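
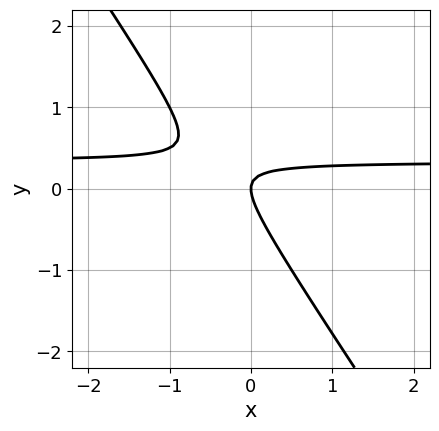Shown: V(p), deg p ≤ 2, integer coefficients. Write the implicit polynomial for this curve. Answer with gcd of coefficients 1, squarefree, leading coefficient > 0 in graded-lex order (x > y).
The degree is 2 — no degree-1 curve has this shape.
Against the integer gridlines: it meets the x-axis at x = 0 (among the integer gridlines); it meets the y-axis at y = 0 (among the integer gridlines).
Assembling these constraints gives the stated polynomial.

3*x*y + 2*y^2 - x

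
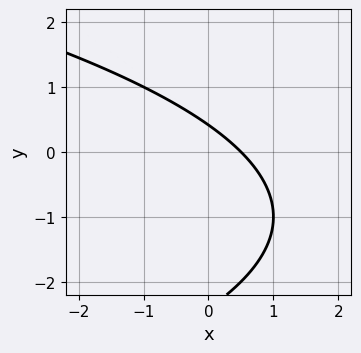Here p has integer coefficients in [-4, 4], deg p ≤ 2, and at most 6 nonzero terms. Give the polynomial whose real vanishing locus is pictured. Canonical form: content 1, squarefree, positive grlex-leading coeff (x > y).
y^2 + 2*x + 2*y - 1

1. Degree: no degree-1 curve has this shape, so deg p = 2.
2. The integer polynomial consistent with all of this is the stated p.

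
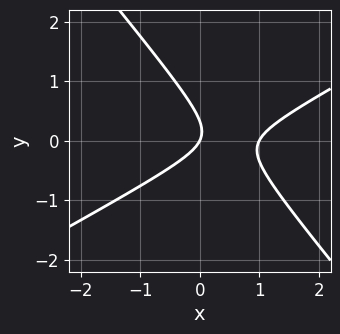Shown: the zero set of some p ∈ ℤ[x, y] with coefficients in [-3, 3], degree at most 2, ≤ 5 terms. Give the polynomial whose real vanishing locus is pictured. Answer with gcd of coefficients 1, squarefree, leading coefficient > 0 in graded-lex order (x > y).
2*x^2 - 2*x*y - 3*y^2 - 2*x + y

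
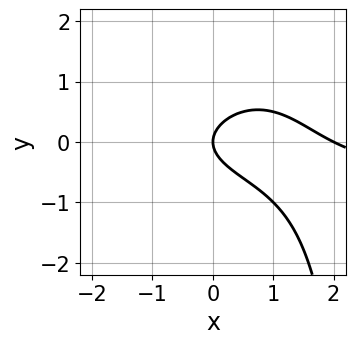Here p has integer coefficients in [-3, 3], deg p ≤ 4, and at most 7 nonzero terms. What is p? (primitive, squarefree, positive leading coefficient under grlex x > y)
(a) deg p = 3.
(b) From the visible intercepts: among the integer gridlines, it crosses the x-axis at x ∈ {0, 2}; it crosses the y-axis at the gridline y = 0.
(c) Matching integer coefficients to the picture gives p.

x^2*y - x*y^2 + x^2 + 3*y^2 - 2*x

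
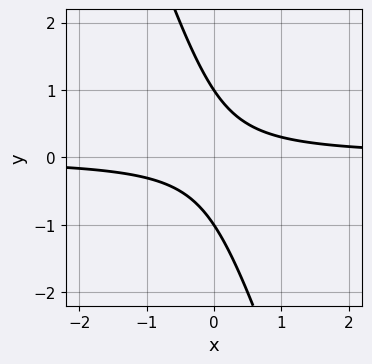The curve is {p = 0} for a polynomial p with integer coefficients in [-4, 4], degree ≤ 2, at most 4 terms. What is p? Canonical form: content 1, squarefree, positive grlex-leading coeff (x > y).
3*x*y + y^2 - 1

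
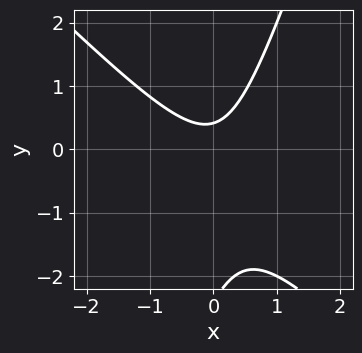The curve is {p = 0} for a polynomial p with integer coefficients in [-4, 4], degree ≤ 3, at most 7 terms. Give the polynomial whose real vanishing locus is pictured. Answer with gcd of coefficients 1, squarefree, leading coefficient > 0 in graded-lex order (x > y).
3*x^2 + 2*x*y - y^2 - 2*y + 1

(a) deg p = 2.
(b) Against the integer gridlines: the curve avoids every integer x-axis point in the box.
(c) Putting this together gives p.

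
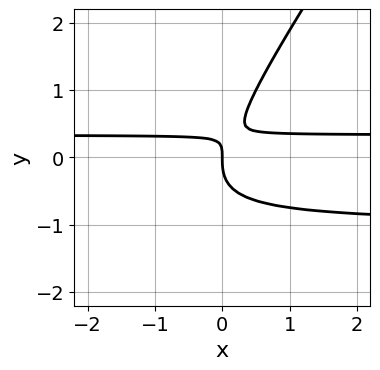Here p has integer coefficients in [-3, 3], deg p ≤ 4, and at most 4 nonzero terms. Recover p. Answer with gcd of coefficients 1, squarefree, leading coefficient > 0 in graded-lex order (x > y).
3*x*y^2 - 2*y^3 + 2*x*y - x

(a) deg p = 3.
(b) Reading off the gridlines: one x-axis crossing is at x = 0; one y-axis crossing is at y = 0.
(c) Solving for integer coefficients yields p as stated.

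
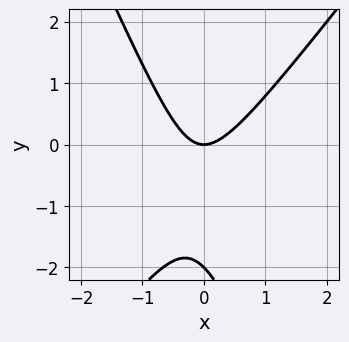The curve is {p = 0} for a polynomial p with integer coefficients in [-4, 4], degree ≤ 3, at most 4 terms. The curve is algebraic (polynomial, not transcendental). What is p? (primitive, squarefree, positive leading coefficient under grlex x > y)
3*x^2 - x*y - y^2 - 2*y

deg p = 2. No degree-1 curve has this shape.
Checking where it meets the axes: it crosses the x-axis at the gridline x = 0; the y-axis gridline crossings are at y ∈ {-2, 0}.
Putting this together gives p.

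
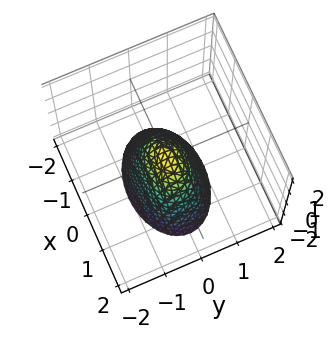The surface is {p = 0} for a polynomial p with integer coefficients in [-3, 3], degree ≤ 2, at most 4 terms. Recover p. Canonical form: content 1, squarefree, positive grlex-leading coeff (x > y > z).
x^2 + 2*y^2 + z

The degree is 2 — a single bowl opening along one axis; a quadric.
Symmetries: the x ↦ −x reflection is a symmetry, so x appears only in even powers; mirror symmetry y ↦ −y ⇒ only even powers of y.
Observable constraints: it meets the y-axis at y = 0 (among the integer gridlines); it meets the z-axis at z = 0 (among the integer gridlines); it crosses the x-axis at the gridline x = 0.
The integer polynomial consistent with all of this is the stated p.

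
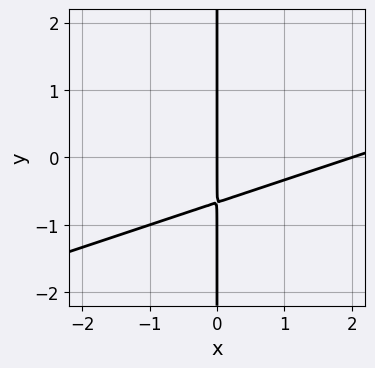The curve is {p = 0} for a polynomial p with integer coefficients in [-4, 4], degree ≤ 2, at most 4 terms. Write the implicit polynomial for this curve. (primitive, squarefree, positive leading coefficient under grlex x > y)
1. Degree: the shape is more complex than any degree-1 curve, so deg p = 2.
2. Observable constraints: the visible y-axis segment lies entirely on the curve; among the integer gridlines, it crosses the x-axis at x ∈ {0, 2}.
3. Assembling these constraints gives the stated polynomial.

x^2 - 3*x*y - 2*x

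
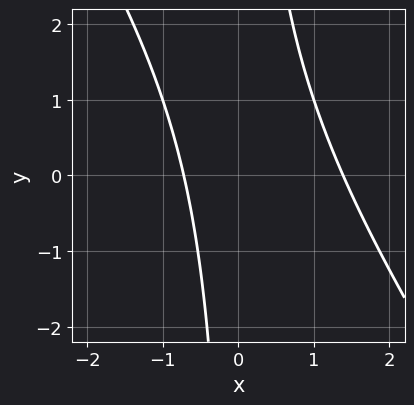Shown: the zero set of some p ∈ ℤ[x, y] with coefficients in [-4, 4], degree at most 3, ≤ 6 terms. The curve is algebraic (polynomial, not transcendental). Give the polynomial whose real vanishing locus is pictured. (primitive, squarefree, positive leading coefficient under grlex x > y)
(a) The degree is 2 — no degree-1 curve has this shape.
(b) Reading off the gridlines: no y-intercept at any integer in the box.
(c) Putting this together gives p.

3*x^2 + 2*x*y - 2*x - 3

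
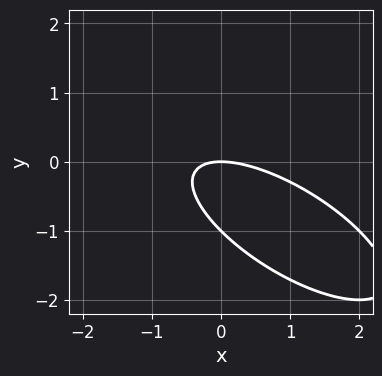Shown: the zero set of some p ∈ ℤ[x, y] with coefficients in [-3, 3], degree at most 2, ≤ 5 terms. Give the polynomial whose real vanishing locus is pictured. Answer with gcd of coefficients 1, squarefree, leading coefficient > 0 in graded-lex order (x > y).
x^2 + 2*x*y + 2*y^2 + 2*y

The degree is 2 — a generic line meets the curve in up to 2 points.
Checking where it meets the axes: it meets the x-axis at x = 0 (among the integer gridlines); among the integer gridlines, it crosses the y-axis at y ∈ {-1, 0}.
Assembling these constraints gives the stated polynomial.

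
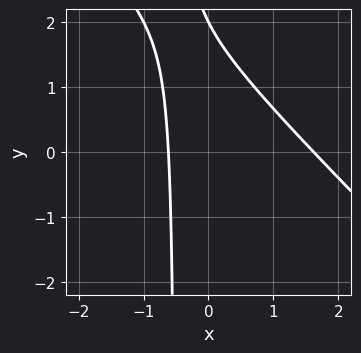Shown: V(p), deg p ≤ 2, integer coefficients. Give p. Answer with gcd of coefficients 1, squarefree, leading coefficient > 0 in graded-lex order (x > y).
(a) deg p = 2.
(b) Reading off the gridlines: it crosses the y-axis at the gridline y = 2.
(c) The integer polynomial consistent with all of this is the stated p.

2*x^2 + 2*x*y - 2*x + y - 2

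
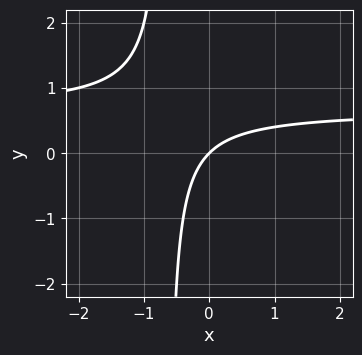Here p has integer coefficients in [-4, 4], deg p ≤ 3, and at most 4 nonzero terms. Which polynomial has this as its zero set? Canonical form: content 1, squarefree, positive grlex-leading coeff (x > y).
3*x*y - 2*x + 2*y

1. The degree is 2 — a generic line meets the curve in up to 2 points.
2. From the visible intercepts: it crosses the y-axis at the gridline y = 0; one x-axis crossing is at x = 0.
3. The integer polynomial consistent with all of this is the stated p.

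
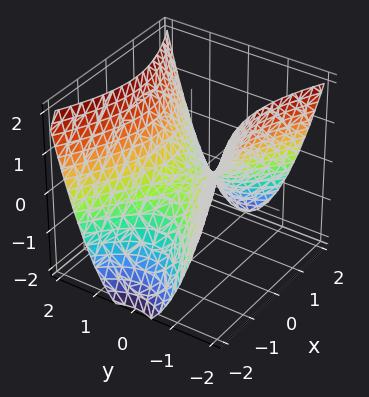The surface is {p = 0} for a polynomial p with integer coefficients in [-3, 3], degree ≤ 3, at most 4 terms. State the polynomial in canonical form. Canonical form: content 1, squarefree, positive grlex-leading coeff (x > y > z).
Degree: a hyperbolic paraboloid; a quadric, so deg p = 2.
Symmetries: the x ↦ −x reflection is a symmetry, so x appears only in even powers; mirror symmetry y ↦ −y ⇒ only even powers of y.
Observable constraints: it meets the x-axis at x = 0 (among the integer gridlines); it crosses the z-axis at the gridline z = 0; it crosses the y-axis at the gridline y = 0.
Together with the visible shape, these determine p as stated.

x^2 - 2*y^2 + 2*z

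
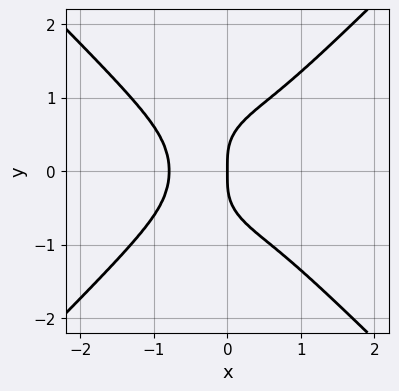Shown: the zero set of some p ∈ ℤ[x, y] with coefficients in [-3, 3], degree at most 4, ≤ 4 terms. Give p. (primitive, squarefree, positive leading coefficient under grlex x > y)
deg p = 4. The shape is more complex than any degree-3 curve.
Symmetries: it's symmetric under y → −y, forcing even powers of y.
Observable constraints: one x-axis crossing is at x = 0; one y-axis crossing is at y = 0.
Assembling these constraints gives the stated polynomial.

2*x^4 - 2*y^4 + 2*x*y^2 + x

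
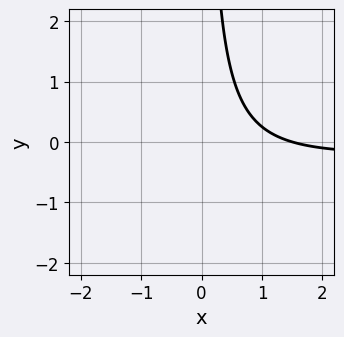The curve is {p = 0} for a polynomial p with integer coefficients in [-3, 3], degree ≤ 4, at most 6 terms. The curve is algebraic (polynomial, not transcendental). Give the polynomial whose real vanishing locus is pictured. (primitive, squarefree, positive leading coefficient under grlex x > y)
x^2*y + 3*x*y + 2*x - 3

(a) The degree is 3 — the shape is more complex than any degree-2 curve.
(b) Against the integer gridlines: it misses every integer gridline on the y-axis.
(c) Fitting integer coefficients to these (and the overall shape) gives p.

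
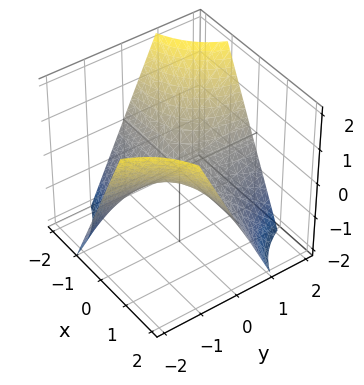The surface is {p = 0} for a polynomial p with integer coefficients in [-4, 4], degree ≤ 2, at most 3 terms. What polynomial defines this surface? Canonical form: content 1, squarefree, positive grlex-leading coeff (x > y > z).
x*y + z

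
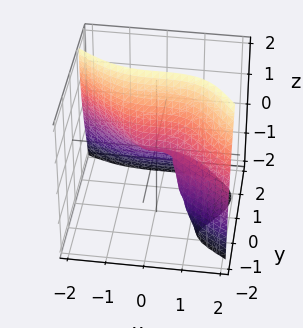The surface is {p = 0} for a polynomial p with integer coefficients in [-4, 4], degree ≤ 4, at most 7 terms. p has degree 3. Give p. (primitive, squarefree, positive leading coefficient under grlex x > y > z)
1. deg p = 3. A generic line meets the surface in up to 3 points.
2. Against the integer gridlines: one x-axis crossing is at x = 0; it meets the z-axis at z = 0 (among the integer gridlines).
3. Together with the visible shape, these determine p as stated.

x^3 + 3*y^3 + 3*y*z - z^2 + y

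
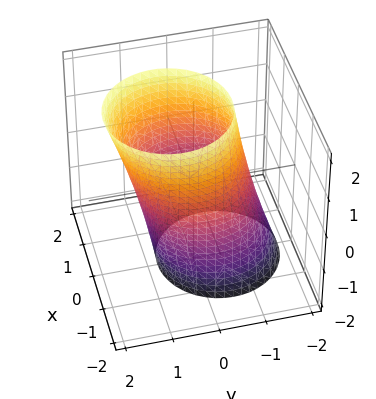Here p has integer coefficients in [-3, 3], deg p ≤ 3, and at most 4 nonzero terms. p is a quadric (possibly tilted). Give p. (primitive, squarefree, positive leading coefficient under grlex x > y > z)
2*x^2 + 2*y^2 - y*z - 3

The degree is 2 — a generic line meets the surface in up to 2 points.
Against the integer gridlines: the surface avoids every integer z-axis point in the box.
Fitting integer coefficients to these (and the overall shape) gives p.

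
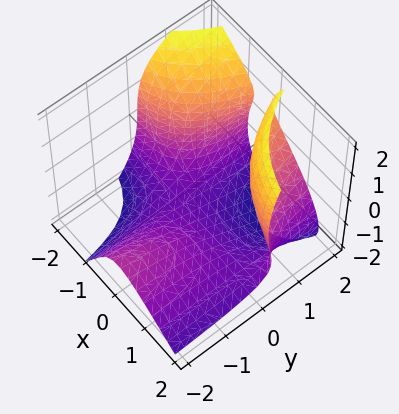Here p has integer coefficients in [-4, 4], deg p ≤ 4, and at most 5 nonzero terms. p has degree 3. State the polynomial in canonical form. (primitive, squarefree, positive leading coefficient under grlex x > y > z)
1. Degree: the shape is more complex than any degree-2 surface, so deg p = 3.
2. Against the integer gridlines: no y-intercept at any integer in the box; it misses every integer gridline on the x-axis.
3. Together with the visible shape, these determine p as stated.

3*x^2*y + 2*x*y*z - z^3 + 2*y*z - 3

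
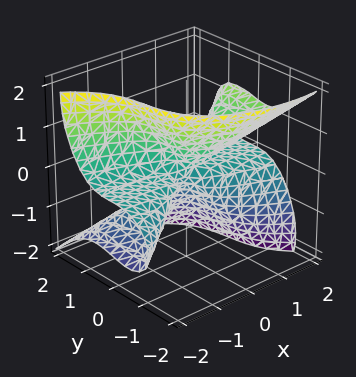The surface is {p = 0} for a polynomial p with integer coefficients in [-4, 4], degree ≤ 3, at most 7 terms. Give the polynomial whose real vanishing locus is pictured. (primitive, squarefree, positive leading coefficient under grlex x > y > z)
1. Degree: the shape is more complex than any degree-2 surface, so deg p = 3.
2. Checking where it meets the axes: the visible x-axis segment lies entirely on the surface; it meets the z-axis at z = 0 (among the integer gridlines); it meets the y-axis at y = 0 (among the integer gridlines).
3. Assembling these constraints gives the stated polynomial.

2*x^2*z + x*y*z - 2*x*z^2 - 3*y^3 - 2*z^3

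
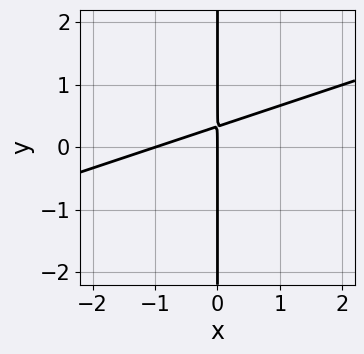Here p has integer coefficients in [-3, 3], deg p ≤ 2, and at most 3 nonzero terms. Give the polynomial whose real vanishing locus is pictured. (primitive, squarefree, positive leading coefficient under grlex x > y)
1. The degree is 2 — a generic line meets the curve in up to 2 points.
2. Checking where it meets the axes: the visible y-axis segment lies entirely on the curve; the x-axis gridline crossings are at x ∈ {-1, 0}.
3. Fitting integer coefficients to these (and the overall shape) gives p.

x^2 - 3*x*y + x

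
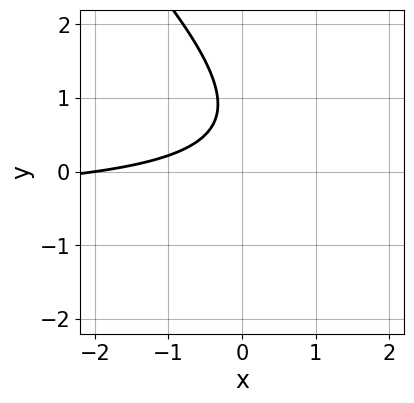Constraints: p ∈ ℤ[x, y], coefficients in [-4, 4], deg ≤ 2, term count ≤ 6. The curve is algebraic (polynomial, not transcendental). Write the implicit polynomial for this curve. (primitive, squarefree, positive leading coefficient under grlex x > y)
1. deg p = 2.
2. From the visible intercepts: one x-axis crossing is at x = -2; it misses every integer gridline on the y-axis.
3. Solving for integer coefficients yields p as stated.

2*x*y + 2*y^2 + x - 3*y + 2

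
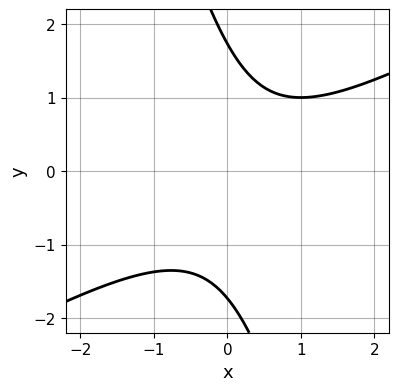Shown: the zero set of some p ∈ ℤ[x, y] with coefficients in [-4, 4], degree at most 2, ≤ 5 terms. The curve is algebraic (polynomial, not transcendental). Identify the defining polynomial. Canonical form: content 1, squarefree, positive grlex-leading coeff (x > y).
2*x^2 - 3*x*y - y^2 - x + 3

deg p = 2.
Checking where it meets the axes: the curve avoids every integer x-axis point in the box.
These observations pin down the coefficients.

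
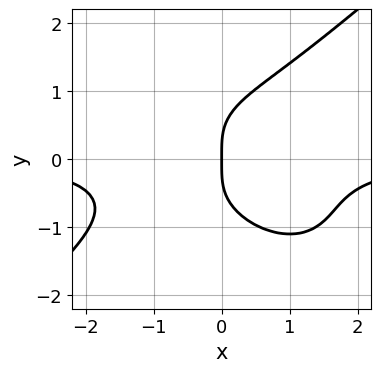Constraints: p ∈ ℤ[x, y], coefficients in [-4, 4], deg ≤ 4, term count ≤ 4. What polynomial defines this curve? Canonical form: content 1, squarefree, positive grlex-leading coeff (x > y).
(a) deg p = 4. No degree-3 curve has this shape.
(b) Against the integer gridlines: it meets the y-axis at y = 0 (among the integer gridlines); one x-axis crossing is at x = 0.
(c) The integer polynomial consistent with all of this is the stated p.

2*x^3*y - 3*y^4 + 3*x*y^2 + 3*x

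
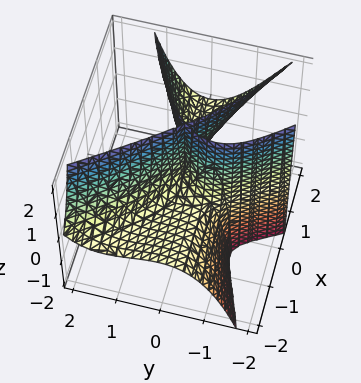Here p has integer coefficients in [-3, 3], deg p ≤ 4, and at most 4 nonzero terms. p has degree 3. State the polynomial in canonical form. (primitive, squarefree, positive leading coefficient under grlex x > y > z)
2*x^2*z - 3*x*y^2 - 2*y^3 - 3*y^2

1. The degree is 3 — the shape is more complex than any degree-2 surface.
2. Checking where it meets the axes: every point of the z-axis in the box is on the surface; every point of the x-axis in the box is on the surface.
3. These observations pin down the coefficients.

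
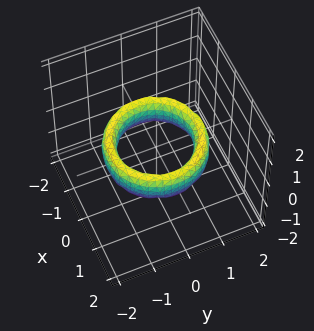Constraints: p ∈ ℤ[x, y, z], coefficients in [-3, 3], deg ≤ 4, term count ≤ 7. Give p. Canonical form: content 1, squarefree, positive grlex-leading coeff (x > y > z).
1. deg p = 4.
2. By symmetry, the z-axis is an axis of rotation, so x and y enter only as x² + y².
3. Reading off the gridlines: among the integer gridlines, it crosses the x-axis at x ∈ {-1, 1}; a circular section at z = 0 has radius exactly 1.
4. Putting this together gives p.

x^4 + 2*x^2*y^2 + y^4 - 3*x^2 - 3*y^2 + z^2 + 2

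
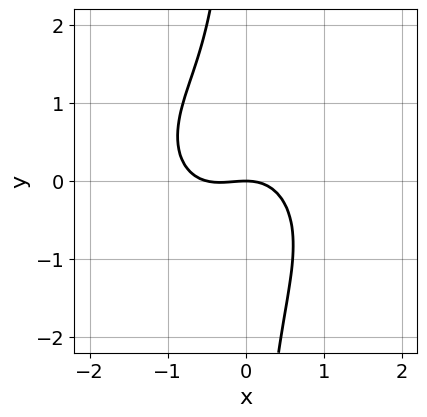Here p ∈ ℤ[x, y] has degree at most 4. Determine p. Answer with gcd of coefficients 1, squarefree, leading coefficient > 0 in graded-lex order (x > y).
(a) The degree is 3 — a generic line meets the curve in up to 3 points.
(b) Against the integer gridlines: one y-axis crossing is at y = 0; it crosses the x-axis at the gridline x = 0.
(c) Matching integer coefficients to the picture gives p.

2*x^3 + 2*x*y^2 + x^2 + 2*y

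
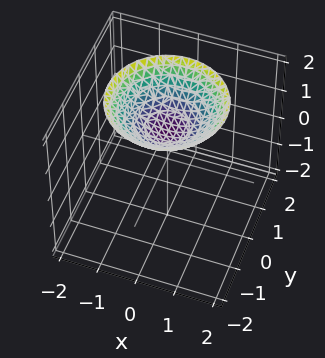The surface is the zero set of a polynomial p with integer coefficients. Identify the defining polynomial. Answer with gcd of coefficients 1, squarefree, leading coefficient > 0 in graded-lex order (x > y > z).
x^2 + y^2 - 2*z + 2

First, the degree is 2 — the shape is more complex than any degree-1 surface.
Then, symmetries: rotational symmetry about the z-axis ⇒ p depends on x, y only through x² + y².
Next, checking where it meets the axes: no x-intercept at any integer in the box; a circular section at z = 2 has radius between 1 and 2; the surface avoids every integer y-axis point in the box; one z-axis crossing is at z = 1.
Finally, solving for integer coefficients yields p as stated.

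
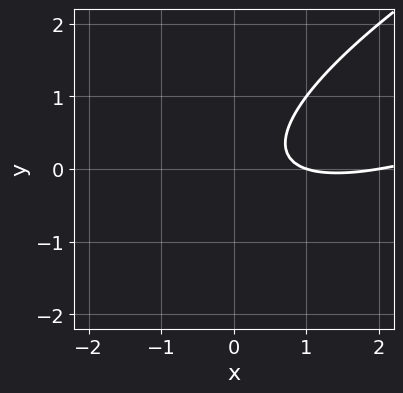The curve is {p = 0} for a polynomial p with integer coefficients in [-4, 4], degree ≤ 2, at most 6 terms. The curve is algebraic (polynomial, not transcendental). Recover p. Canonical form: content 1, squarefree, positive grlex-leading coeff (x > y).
x^2 - 3*x*y + 3*y^2 - 3*x + 2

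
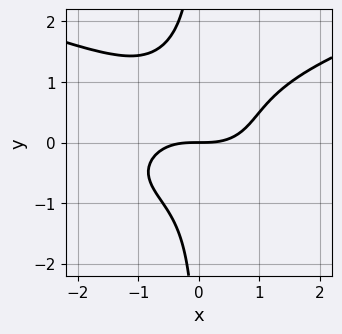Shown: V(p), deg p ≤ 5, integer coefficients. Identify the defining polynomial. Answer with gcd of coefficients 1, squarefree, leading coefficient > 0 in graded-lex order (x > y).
1. The degree is 4 — no degree-3 curve has this shape.
2. From the visible intercepts: it meets the y-axis at y = 0 (among the integer gridlines); it crosses the x-axis at the gridline x = 0.
3. Solving for integer coefficients yields p as stated.

2*x*y^3 - x^3 - x*y^2 + 2*y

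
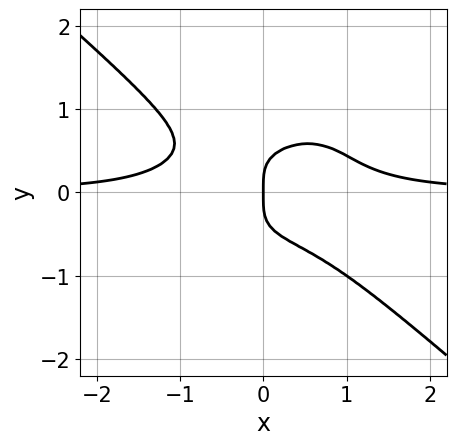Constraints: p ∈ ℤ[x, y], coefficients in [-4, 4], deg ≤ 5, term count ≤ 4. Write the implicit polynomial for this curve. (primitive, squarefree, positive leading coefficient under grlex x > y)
2*x^3*y + 3*y^4 - x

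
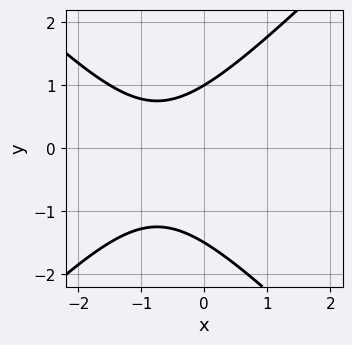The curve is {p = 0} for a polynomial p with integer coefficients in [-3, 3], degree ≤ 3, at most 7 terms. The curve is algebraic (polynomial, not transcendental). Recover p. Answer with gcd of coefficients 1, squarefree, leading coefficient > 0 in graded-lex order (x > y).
First, degree: the shape is more complex than any degree-1 curve, so deg p = 2.
Then, observable constraints: the curve avoids every integer x-axis point in the box; it crosses the y-axis at the gridline y = 1.
Finally, solving for integer coefficients yields p as stated.

2*x^2 - 2*y^2 + 3*x - y + 3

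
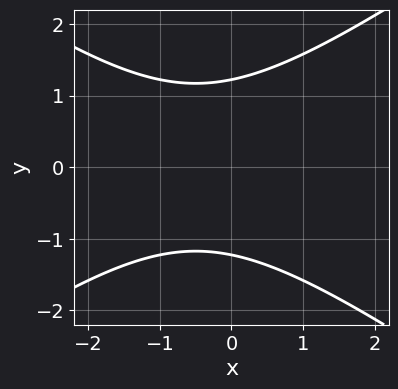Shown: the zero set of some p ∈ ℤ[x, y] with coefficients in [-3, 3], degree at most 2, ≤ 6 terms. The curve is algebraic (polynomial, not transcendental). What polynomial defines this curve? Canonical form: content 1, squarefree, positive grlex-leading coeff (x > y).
1. The degree is 2 — the shape is more complex than any degree-1 curve.
2. Symmetries: mirror symmetry y ↦ −y ⇒ only even powers of y.
3. Reading off the gridlines: the curve avoids every integer x-axis point in the box.
4. Together with the visible shape, these determine p as stated.

x^2 - 2*y^2 + x + 3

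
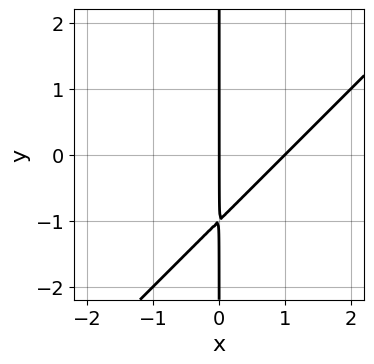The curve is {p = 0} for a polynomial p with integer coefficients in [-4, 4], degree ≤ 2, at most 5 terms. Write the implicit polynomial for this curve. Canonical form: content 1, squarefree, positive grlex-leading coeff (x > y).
x^2 - x*y - x

1. Degree: a generic line meets the curve in up to 2 points, so deg p = 2.
2. Observable constraints: the visible y-axis segment lies entirely on the curve; among the integer gridlines, it crosses the x-axis at x ∈ {0, 1}.
3. Solving for integer coefficients yields p as stated.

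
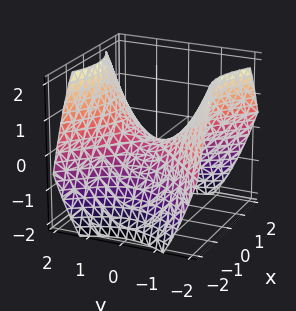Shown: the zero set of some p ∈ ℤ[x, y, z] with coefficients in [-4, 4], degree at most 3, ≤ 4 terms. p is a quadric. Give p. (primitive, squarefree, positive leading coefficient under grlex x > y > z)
2*x^2 - 2*y^2 + 3*z

1. deg p = 2. A hyperbolic paraboloid; a quadric.
2. Symmetries: it's symmetric under y → −y, forcing even powers of y; mirror symmetry x ↦ −x ⇒ only even powers of x.
3. Reading off the gridlines: one y-axis crossing is at y = 0; it crosses the x-axis at the gridline x = 0; it crosses the z-axis at the gridline z = 0.
4. Together with the visible shape, these determine p as stated.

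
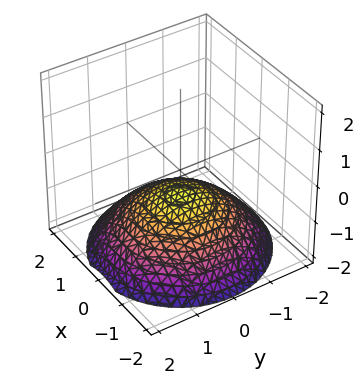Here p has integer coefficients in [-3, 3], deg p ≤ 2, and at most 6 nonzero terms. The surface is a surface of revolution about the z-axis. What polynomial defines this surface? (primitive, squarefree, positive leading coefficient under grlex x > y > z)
The degree is 2 — a generic line meets the surface in up to 2 points.
Symmetries: rotational symmetry about the z-axis ⇒ p depends on x, y only through x² + y².
From the visible intercepts: a circular section at z = -1 has radius exactly 1; it misses every integer gridline on the y-axis.
These observations pin down the coefficients.

x^2 + y^2 + 3*z + 2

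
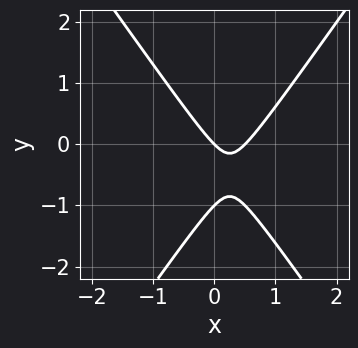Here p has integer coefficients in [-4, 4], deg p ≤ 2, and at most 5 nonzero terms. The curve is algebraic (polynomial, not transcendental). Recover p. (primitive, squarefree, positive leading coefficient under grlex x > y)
2*x^2 - y^2 - x - y

The degree is 2 — no degree-1 curve has this shape.
Reading off the gridlines: the y-axis gridline crossings are at y ∈ {-1, 0}; it crosses the x-axis at the gridline x = 0.
Together with the visible shape, these determine p as stated.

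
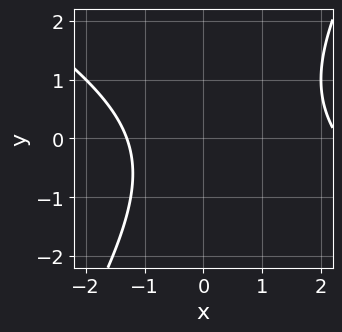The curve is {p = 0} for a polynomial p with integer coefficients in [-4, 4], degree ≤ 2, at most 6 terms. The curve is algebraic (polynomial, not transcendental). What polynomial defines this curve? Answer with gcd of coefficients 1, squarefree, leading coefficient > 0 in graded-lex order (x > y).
x^2 + x*y - y^2 - x - 3

(a) Degree: no degree-1 curve has this shape, so deg p = 2.
(b) Observable constraints: the curve avoids every integer y-axis point in the box.
(c) Putting this together gives p.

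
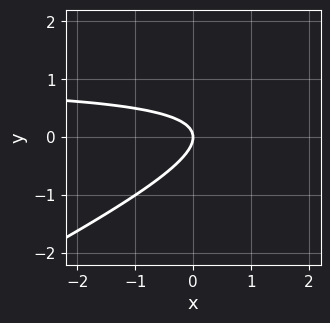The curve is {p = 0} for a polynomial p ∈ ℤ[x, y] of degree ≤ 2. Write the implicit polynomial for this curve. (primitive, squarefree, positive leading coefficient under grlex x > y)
deg p = 2. No degree-1 curve has this shape.
Checking where it meets the axes: it crosses the x-axis at the gridline x = 0; it meets the y-axis at y = 0 (among the integer gridlines).
Together with the visible shape, these determine p as stated.

x*y - 2*y^2 - x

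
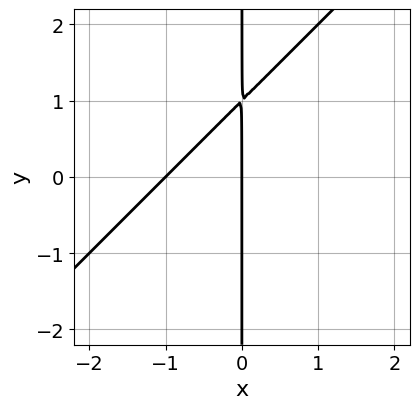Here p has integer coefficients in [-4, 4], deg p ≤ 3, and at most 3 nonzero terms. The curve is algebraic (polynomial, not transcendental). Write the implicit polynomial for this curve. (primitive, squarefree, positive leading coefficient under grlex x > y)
x^2 - x*y + x

1. Degree: no degree-1 curve has this shape, so deg p = 2.
2. Against the integer gridlines: the visible y-axis segment lies entirely on the curve; the x-axis gridline crossings are at x ∈ {-1, 0}.
3. Matching integer coefficients to the picture gives p.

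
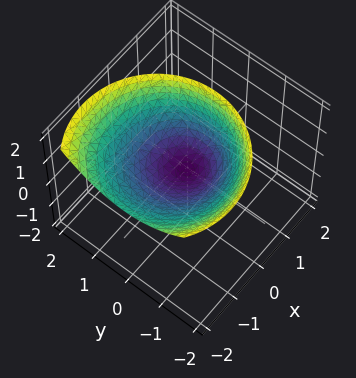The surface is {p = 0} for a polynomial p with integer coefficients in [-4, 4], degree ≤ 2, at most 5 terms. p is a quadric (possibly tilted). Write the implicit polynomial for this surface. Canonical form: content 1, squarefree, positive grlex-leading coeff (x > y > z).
2*x^2 + 2*x*z + 2*y^2 - 3*z

(a) Degree: no degree-1 surface has this shape, so deg p = 2.
(b) From the visible intercepts: it crosses the x-axis at the gridline x = 0; it meets the z-axis at z = 0 (among the integer gridlines); it meets the y-axis at y = 0 (among the integer gridlines).
(c) The integer polynomial consistent with all of this is the stated p.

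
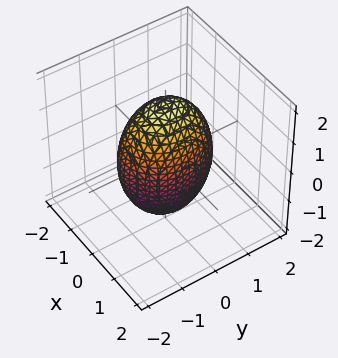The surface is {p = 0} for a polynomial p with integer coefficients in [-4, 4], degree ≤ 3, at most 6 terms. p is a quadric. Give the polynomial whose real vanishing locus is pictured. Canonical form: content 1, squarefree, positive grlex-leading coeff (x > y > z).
3*x^2 + 2*y^2 + z^2 - 3

(a) The degree is 2 — bounded and convex; a quadric.
(b) Symmetries: the y ↦ −y reflection is a symmetry, so y appears only in even powers; the x ↦ −x reflection is a symmetry, so x appears only in even powers; the z ↦ −z reflection is a symmetry, so z appears only in even powers.
(c) Against the integer gridlines: the x-axis gridline crossings are at x ∈ {-1, 1}.
(d) The integer polynomial consistent with all of this is the stated p.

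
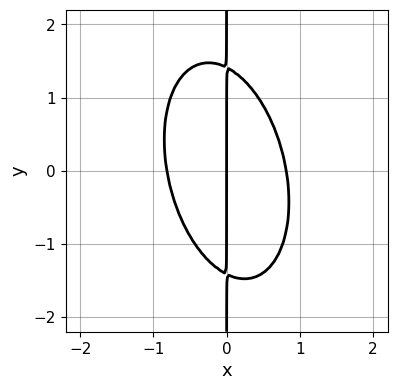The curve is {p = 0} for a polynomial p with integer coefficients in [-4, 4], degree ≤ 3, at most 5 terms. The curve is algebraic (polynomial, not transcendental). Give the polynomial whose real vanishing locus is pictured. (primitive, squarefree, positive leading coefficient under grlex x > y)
3*x^3 + x^2*y + x*y^2 - 2*x

(a) deg p = 3. The shape is more complex than any degree-2 curve.
(b) Against the integer gridlines: the visible y-axis segment lies entirely on the curve; one x-axis crossing is at x = 0.
(c) Together with the visible shape, these determine p as stated.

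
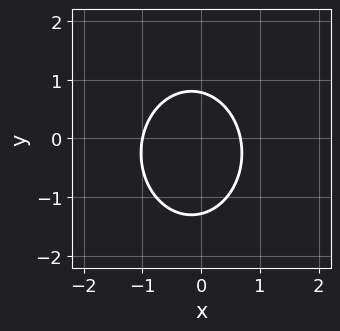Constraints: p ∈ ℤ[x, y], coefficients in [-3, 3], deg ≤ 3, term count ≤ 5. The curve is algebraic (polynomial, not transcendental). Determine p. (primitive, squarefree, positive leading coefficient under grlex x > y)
3*x^2 + 2*y^2 + x + y - 2

1. Degree: the shape is more complex than any degree-1 curve, so deg p = 2.
2. From the axis intercepts and sections: it crosses the x-axis at the gridline x = -1.
3. The integer polynomial consistent with all of this is the stated p.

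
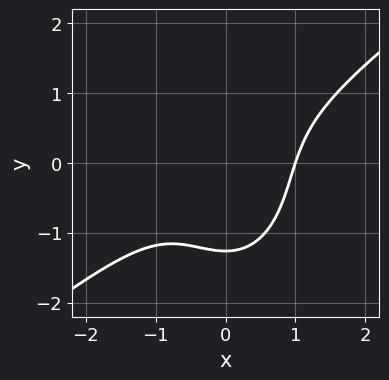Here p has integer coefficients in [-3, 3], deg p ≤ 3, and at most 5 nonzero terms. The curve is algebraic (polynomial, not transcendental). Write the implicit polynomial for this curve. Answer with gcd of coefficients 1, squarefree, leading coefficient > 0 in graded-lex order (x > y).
1. Degree: the shape is more complex than any degree-2 curve, so deg p = 3.
2. Against the integer gridlines: one x-axis crossing is at x = 1.
3. Fitting integer coefficients to these (and the overall shape) gives p.

2*x^3 - 2*x^2*y - y^3 - 2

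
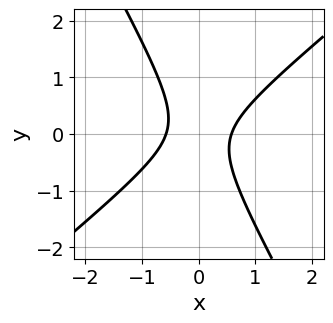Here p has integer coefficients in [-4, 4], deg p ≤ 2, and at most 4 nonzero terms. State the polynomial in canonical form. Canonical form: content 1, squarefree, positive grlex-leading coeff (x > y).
3*x^2 - 2*x*y - 2*y^2 - 1

(a) The degree is 2 — the shape is more complex than any degree-1 curve.
(b) Reading off the gridlines: the curve avoids every integer y-axis point in the box.
(c) These observations pin down the coefficients.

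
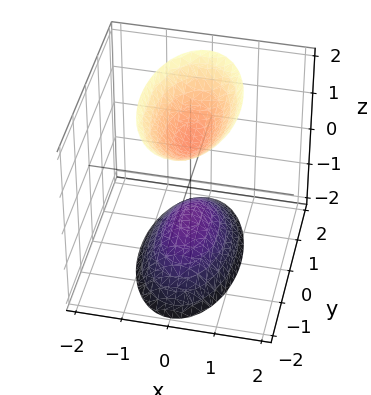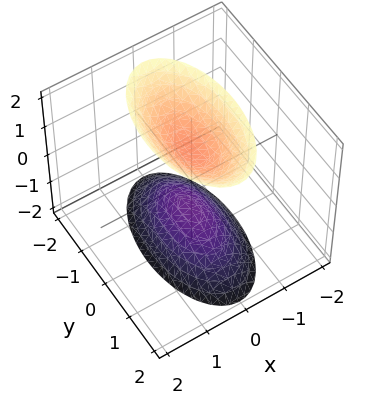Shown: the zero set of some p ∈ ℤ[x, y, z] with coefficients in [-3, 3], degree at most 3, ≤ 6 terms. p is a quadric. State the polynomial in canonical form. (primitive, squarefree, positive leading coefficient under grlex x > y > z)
3*x^2 + y^2 - z^2 + 1

1. I count 2 distinct pieces.
2. Degree: two separate bowl-shaped sheets opening away from each other; a quadric, so deg p = 2.
3. Symmetries: it's symmetric under x → −x, forcing even powers of x; the z ↦ −z reflection is a symmetry, so z appears only in even powers; mirror symmetry y ↦ −y ⇒ only even powers of y.
4. Against the integer gridlines: no y-intercept at any integer in the box; it misses every integer gridline on the x-axis; the z-axis gridline crossings are at z ∈ {-1, 1}.
5. Together with the visible shape, these determine p as stated.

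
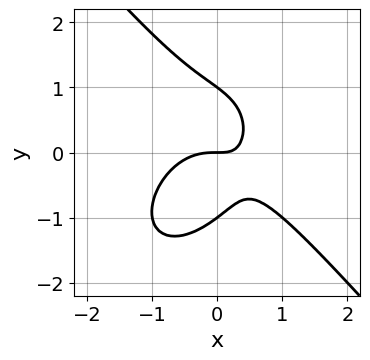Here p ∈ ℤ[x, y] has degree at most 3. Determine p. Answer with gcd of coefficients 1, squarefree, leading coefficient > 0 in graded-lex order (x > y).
3*x^3 + 2*y^3 + 3*x*y - 2*y

The degree is 3 — no degree-2 curve has this shape.
Observable constraints: among the integer gridlines, it crosses the y-axis at y ∈ {-1, 0, 1}; it crosses the x-axis at the gridline x = 0.
Matching integer coefficients to the picture gives p.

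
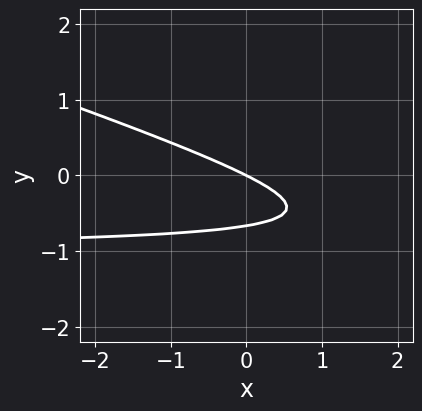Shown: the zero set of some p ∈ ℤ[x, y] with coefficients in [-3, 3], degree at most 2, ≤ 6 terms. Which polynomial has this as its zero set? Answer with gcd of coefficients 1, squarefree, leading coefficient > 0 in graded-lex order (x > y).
x*y + 3*y^2 + x + 2*y

Degree: no degree-1 curve has this shape, so deg p = 2.
Observable constraints: one y-axis crossing is at y = 0; it crosses the x-axis at the gridline x = 0.
These observations pin down the coefficients.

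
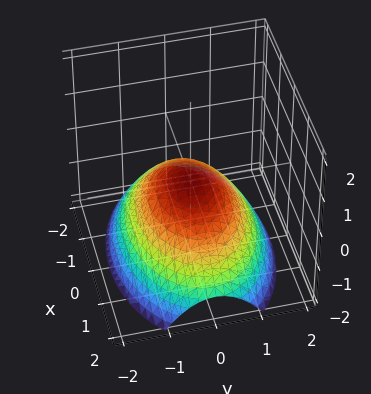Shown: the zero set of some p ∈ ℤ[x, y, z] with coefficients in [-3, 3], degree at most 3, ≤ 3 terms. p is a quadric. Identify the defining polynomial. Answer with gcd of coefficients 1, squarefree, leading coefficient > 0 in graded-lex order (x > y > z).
x^2 + 2*y^2 + 3*z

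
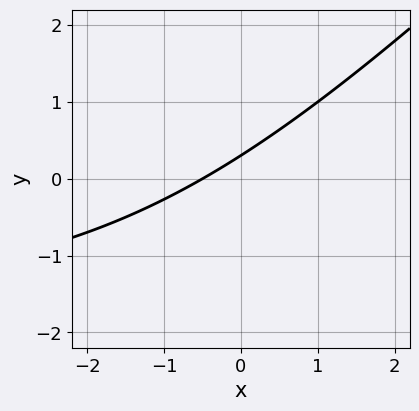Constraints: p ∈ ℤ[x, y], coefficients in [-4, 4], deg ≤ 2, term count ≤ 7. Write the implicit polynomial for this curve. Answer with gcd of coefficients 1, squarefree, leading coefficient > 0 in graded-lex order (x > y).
(a) Degree: no degree-1 curve has this shape, so deg p = 2.
(b) The integer polynomial consistent with all of this is the stated p.

x*y - y^2 + 2*x - 3*y + 1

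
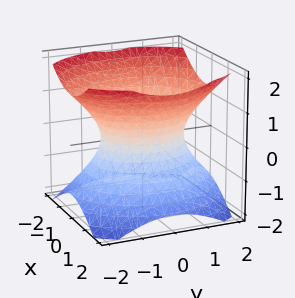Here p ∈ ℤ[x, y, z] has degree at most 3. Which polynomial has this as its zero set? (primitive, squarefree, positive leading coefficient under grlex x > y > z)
First, deg p = 2. One connected sheet with a waist; a quadric.
Next, symmetries: it's symmetric under x → −x, forcing even powers of x; mirror symmetry y ↦ −y ⇒ only even powers of y; the z ↦ −z reflection is a symmetry, so z appears only in even powers.
Then, observable constraints: among the integer gridlines, it crosses the x-axis at x ∈ {-1, 1}; it misses every integer gridline on the z-axis.
Finally, together with the visible shape, these determine p as stated.

3*x^2 + 2*y^2 - 3*z^2 - 3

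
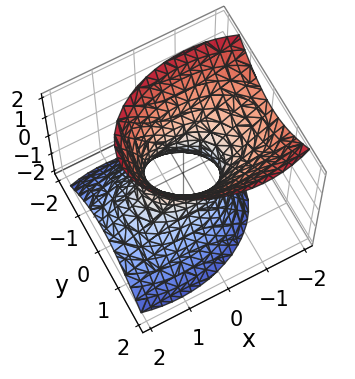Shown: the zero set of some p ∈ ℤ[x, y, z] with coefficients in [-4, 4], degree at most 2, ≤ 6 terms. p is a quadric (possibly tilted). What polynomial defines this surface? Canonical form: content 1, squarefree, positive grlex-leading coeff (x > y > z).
x^2 + x*z + 2*y^2 - z^2 - 1

First, degree: no degree-1 surface has this shape, so deg p = 2.
Next, observable constraints: no z-intercept at any integer in the box; among the integer gridlines, it crosses the x-axis at x ∈ {-1, 1}.
Finally, these observations pin down the coefficients.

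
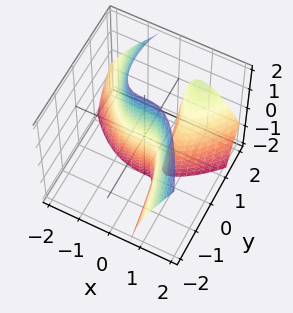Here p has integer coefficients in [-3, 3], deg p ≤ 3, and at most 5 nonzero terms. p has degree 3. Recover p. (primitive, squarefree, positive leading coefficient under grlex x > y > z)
First, there are 2 components. Treating them together as one polynomial.
Next, degree: the shape is more complex than any degree-2 surface, so deg p = 3.
Then, from the visible intercepts: it crosses the x-axis at the gridline x = 0; the visible z-axis segment lies entirely on the surface; it crosses the y-axis at the gridline y = 0.
Finally, fitting integer coefficients to these (and the overall shape) gives p.

2*x^3 + 2*x*y*z - 3*x*y - y^2 + 3*y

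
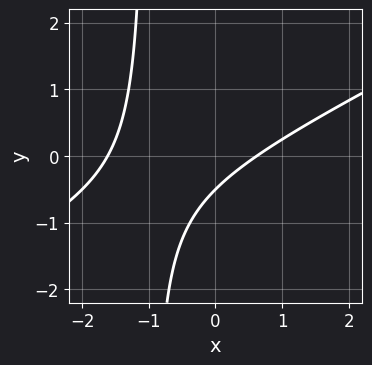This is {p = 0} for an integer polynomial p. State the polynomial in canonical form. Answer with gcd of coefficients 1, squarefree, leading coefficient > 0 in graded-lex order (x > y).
1. The degree is 2 — no degree-1 curve has this shape.
2. Putting this together gives p.

x^2 - 2*x*y + x - 2*y - 1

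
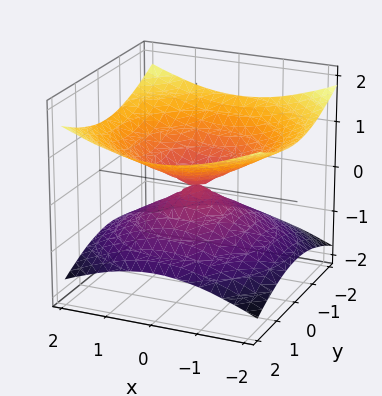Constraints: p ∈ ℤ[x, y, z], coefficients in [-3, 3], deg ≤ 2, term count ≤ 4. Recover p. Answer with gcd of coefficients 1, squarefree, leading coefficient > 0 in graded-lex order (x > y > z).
x^2 + y^2 - 3*z^2

deg p = 2. A double cone through the origin; a quadric.
Symmetries: mirror symmetry z ↦ −z ⇒ only even powers of z; the surface is invariant under rotation about z: p = q(x² + y², z).
Observable constraints: it meets the y-axis at y = 0 (among the integer gridlines); a circular section at z = -1 has radius between 1 and 2.
Assembling these constraints gives the stated polynomial.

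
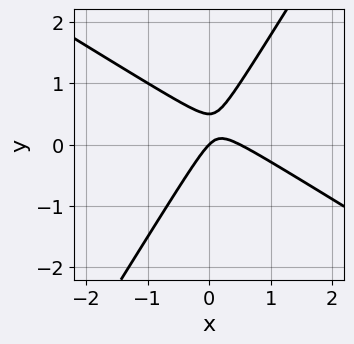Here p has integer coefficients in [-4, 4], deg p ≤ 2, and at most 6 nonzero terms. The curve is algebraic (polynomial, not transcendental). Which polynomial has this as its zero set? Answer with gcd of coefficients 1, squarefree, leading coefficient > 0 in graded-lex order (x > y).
2*x^2 + 2*x*y - 2*y^2 - x + y

1. Degree: the shape is more complex than any degree-1 curve, so deg p = 2.
2. From the axis intercepts and sections: one x-axis crossing is at x = 0; it meets the y-axis at y = 0 (among the integer gridlines).
3. These observations pin down the coefficients.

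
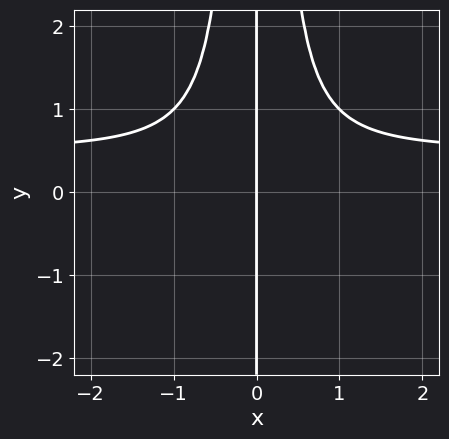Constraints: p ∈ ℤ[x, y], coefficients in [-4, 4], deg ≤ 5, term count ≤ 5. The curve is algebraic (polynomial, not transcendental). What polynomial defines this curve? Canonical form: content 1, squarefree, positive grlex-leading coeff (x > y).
2*x^3*y - x^3 - x

1. Degree: the shape is more complex than any degree-3 curve, so deg p = 4.
2. Checking where it meets the axes: one x-axis crossing is at x = 0; every point of the y-axis in the box is on the curve.
3. Solving for integer coefficients yields p as stated.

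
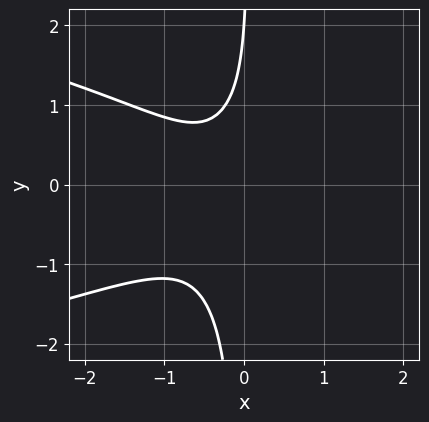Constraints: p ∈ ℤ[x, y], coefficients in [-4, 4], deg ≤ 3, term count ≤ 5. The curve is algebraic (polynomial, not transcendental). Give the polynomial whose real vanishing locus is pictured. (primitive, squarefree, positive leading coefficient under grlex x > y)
3*x*y^2 + 3*x^2 + 2*x - y + 2

1. The degree is 3 — a generic line meets the curve in up to 3 points.
2. Reading off the gridlines: it misses every integer gridline on the x-axis; it meets the y-axis at y = 2 (among the integer gridlines).
3. These observations pin down the coefficients.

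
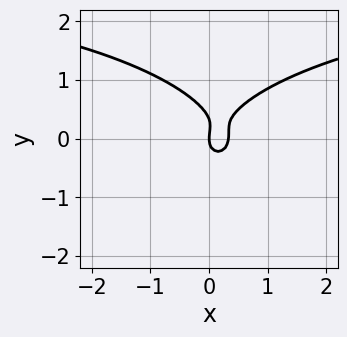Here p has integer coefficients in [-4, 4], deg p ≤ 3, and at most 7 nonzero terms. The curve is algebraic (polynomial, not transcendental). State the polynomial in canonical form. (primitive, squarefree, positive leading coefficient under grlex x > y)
(a) Degree: no degree-2 curve has this shape, so deg p = 3.
(b) From the visible intercepts: one x-axis crossing is at x = 0; it crosses the y-axis at the gridline y = 0.
(c) Assembling these constraints gives the stated polynomial.

x^2*y + 3*y^3 - 3*x^2 - y^2 + x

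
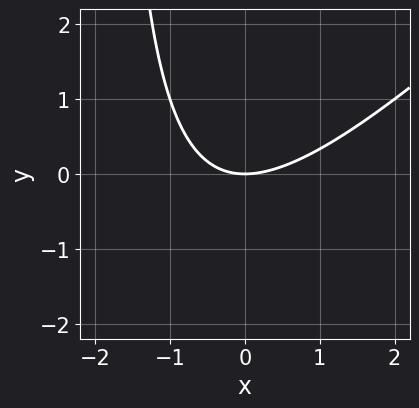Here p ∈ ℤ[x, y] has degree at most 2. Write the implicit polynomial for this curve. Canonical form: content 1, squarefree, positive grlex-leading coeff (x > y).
x^2 - x*y - 2*y

(a) The degree is 2 — the shape is more complex than any degree-1 curve.
(b) Observable constraints: one y-axis crossing is at y = 0; one x-axis crossing is at x = 0.
(c) Putting this together gives p.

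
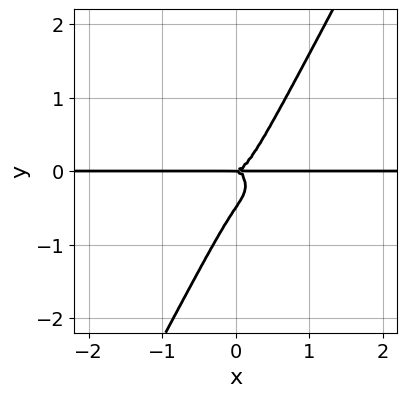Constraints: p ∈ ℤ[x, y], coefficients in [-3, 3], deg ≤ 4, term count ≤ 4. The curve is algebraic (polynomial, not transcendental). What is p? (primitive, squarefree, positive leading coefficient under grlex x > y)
First, the degree is 4 — a generic line meets the curve in up to 4 points.
Next, against the integer gridlines: it meets the y-axis at y = 0 (among the integer gridlines); every point of the x-axis in the box is on the curve.
Finally, solving for integer coefficients yields p as stated.

3*x^3*y + 3*x*y^3 - 2*y^4 - y^3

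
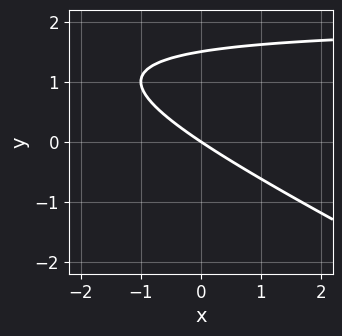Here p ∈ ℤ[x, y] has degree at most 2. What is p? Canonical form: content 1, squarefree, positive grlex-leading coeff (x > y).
deg p = 2. The shape is more complex than any degree-1 curve.
Observable constraints: it meets the y-axis at y = 0 (among the integer gridlines); it crosses the x-axis at the gridline x = 0.
Fitting integer coefficients to these (and the overall shape) gives p.

x*y + 2*y^2 - 2*x - 3*y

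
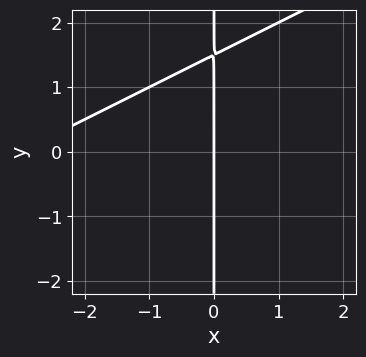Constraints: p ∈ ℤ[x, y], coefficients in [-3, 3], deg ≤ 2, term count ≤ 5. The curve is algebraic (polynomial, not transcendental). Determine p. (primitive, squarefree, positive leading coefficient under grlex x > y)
x^2 - 2*x*y + 3*x

1. deg p = 2.
2. Against the integer gridlines: the visible y-axis segment lies entirely on the curve; it meets the x-axis at x = 0 (among the integer gridlines).
3. Fitting integer coefficients to these (and the overall shape) gives p.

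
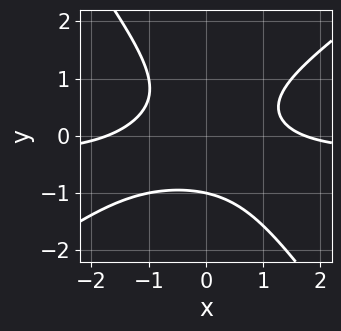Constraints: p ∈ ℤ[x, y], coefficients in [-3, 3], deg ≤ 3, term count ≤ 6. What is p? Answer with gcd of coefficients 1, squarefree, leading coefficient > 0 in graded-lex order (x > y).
3*x^2*y - 2*x*y^2 - 3*y^3 + x^2 - 3

(a) Degree: a generic line meets the curve in up to 3 points, so deg p = 3.
(b) Checking where it meets the axes: it meets the y-axis at y = -1 (among the integer gridlines).
(c) Putting this together gives p.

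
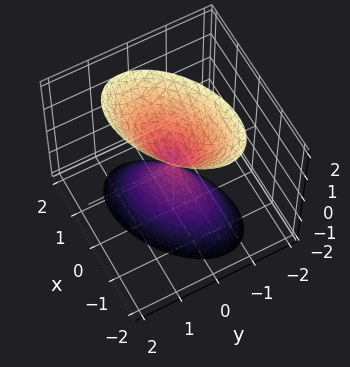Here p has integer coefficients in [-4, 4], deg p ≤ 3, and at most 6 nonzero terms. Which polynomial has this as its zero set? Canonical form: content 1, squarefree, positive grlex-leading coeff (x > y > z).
2*x^2 - 2*x*y + 3*y^2 - z^2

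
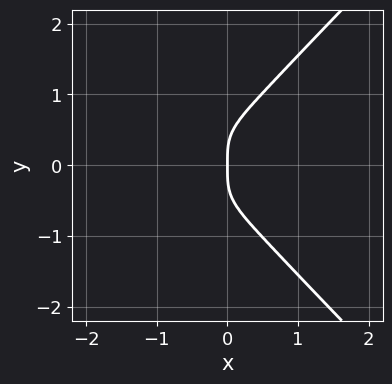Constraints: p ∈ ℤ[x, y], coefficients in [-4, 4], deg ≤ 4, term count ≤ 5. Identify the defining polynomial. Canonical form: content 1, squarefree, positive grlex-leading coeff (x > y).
2*x^2*y^2 - 2*y^4 + x^3 + 2*x*y^2 + x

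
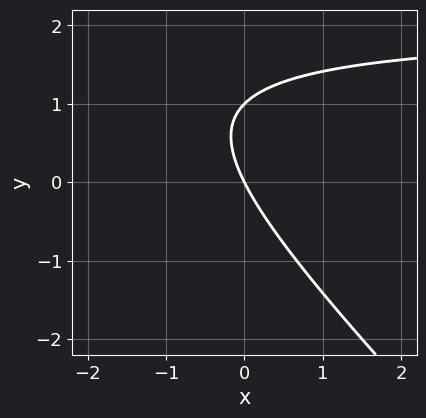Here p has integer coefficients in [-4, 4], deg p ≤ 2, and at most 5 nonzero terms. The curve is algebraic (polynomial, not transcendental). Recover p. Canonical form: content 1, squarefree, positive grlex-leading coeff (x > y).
deg p = 2.
Checking where it meets the axes: among the integer gridlines, it crosses the y-axis at y ∈ {0, 1}; one x-axis crossing is at x = 0.
The integer polynomial consistent with all of this is the stated p.

x*y + y^2 - 2*x - y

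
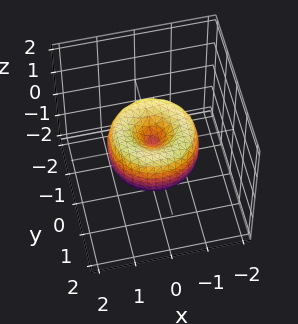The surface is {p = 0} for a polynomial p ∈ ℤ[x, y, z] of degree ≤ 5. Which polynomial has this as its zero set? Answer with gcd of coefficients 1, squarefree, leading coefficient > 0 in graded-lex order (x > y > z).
2*x^4 + 4*x^2*y^2 + 2*y^4 - 3*x^2 - 3*y^2 + 2*z^2

1. The degree is 4 — the shape is more complex than any degree-3 surface.
2. Symmetries: rotational symmetry about the z-axis ⇒ p depends on x, y only through x² + y².
3. Reading off the gridlines: a circular section at z = 0 has radius between 1 and 2; it meets the z-axis at z = 0 (among the integer gridlines); it crosses the y-axis at the gridline y = 0; it meets the x-axis at x = 0 (among the integer gridlines).
4. Solving for integer coefficients yields p as stated.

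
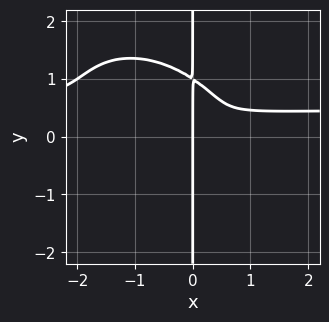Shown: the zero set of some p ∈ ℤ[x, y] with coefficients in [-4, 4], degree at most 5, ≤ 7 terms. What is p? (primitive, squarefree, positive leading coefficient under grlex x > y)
2*x^3*y + 2*x^2*y^2 + 3*x*y^3 - x^3 - 3*x*y^2

deg p = 4.
Checking where it meets the axes: it meets the x-axis at x = 0 (among the integer gridlines); the visible y-axis segment lies entirely on the curve.
Assembling these constraints gives the stated polynomial.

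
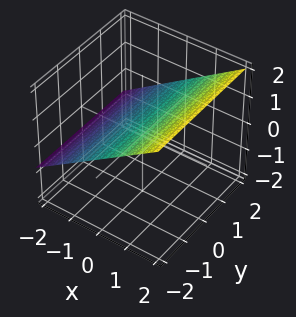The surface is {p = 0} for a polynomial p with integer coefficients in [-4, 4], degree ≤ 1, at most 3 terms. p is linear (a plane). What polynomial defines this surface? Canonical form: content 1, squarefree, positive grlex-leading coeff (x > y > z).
2*x - 3*z + 2

(a) Degree: every cross-section is a straight line — this is a plane, so deg p = 1.
(b) From the visible intercepts: it misses every integer gridline on the y-axis; it crosses the x-axis at the gridline x = -1.
(c) Putting this together gives p.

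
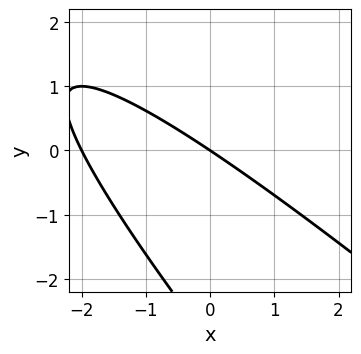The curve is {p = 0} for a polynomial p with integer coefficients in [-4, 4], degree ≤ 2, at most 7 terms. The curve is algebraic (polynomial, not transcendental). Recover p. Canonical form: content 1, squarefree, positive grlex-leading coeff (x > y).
First, the degree is 2 — the shape is more complex than any degree-1 curve.
Next, from the visible intercepts: it crosses the y-axis at the gridline y = 0; among the integer gridlines, it crosses the x-axis at x ∈ {-2, 0}.
Finally, matching integer coefficients to the picture gives p.

x^2 + 2*x*y + y^2 + 2*x + 3*y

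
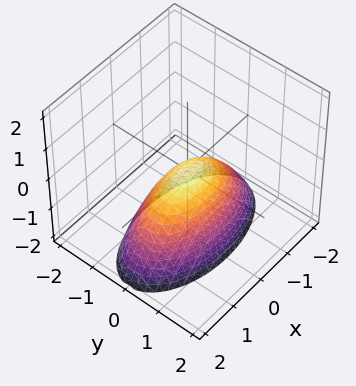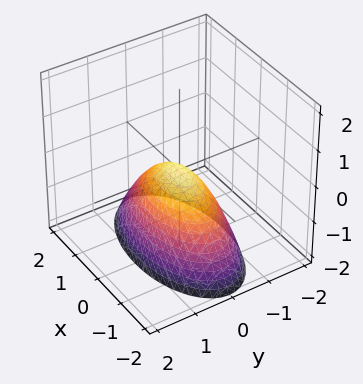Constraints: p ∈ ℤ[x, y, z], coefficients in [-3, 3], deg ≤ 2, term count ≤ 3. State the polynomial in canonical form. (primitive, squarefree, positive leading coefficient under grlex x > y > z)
x^2 + 3*y^2 + 2*z

Degree: a single bowl opening along one axis; a quadric, so deg p = 2.
Symmetries: the y ↦ −y reflection is a symmetry, so y appears only in even powers; it's symmetric under x → −x, forcing even powers of x.
Against the integer gridlines: one x-axis crossing is at x = 0; one z-axis crossing is at z = 0; it crosses the y-axis at the gridline y = 0.
Putting this together gives p.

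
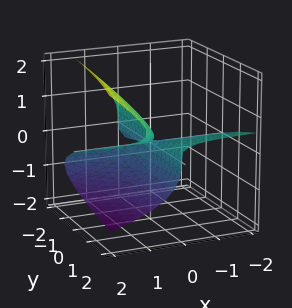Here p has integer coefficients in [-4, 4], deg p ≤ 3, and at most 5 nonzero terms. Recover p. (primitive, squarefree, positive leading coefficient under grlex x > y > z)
The degree is 3 — no degree-2 surface has this shape.
Against the integer gridlines: one z-axis crossing is at z = 0; the visible x-axis segment lies entirely on the surface.
The integer polynomial consistent with all of this is the stated p. Check: (0, -2, 0) on the y-axis lies on the surface, and p(0, -2, 0) = 0. ✓

x*z^2 - 2*z^3 - x*y + 3*x*z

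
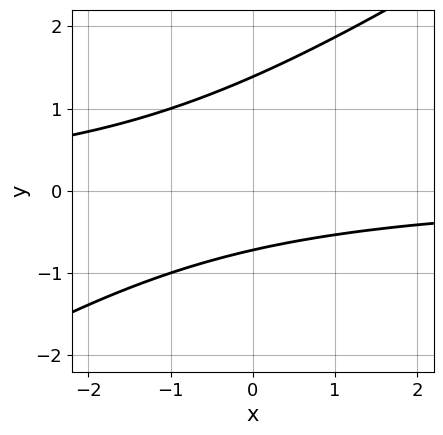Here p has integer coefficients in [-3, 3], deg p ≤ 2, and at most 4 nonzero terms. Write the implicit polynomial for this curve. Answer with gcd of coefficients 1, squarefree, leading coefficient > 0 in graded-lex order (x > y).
2*x*y - 3*y^2 + 2*y + 3

deg p = 2. No degree-1 curve has this shape.
Checking where it meets the axes: no x-intercept at any integer in the box.
Solving for integer coefficients yields p as stated.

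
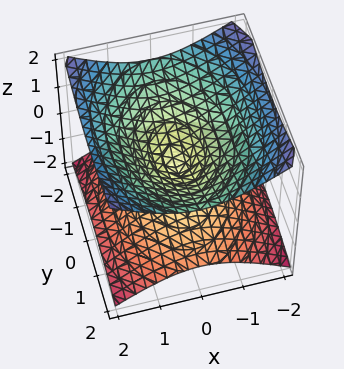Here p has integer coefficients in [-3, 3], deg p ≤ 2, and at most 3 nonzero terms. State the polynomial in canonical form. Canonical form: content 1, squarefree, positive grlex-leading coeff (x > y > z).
1. Degree: a double cone through the origin; a quadric, so deg p = 2.
2. Symmetries: mirror symmetry z ↦ −z ⇒ only even powers of z; mirror symmetry y ↦ −y ⇒ only even powers of y; it's symmetric under x → −x, forcing even powers of x.
3. Against the integer gridlines: one x-axis crossing is at x = 0; it crosses the y-axis at the gridline y = 0.
4. The integer polynomial consistent with all of this is the stated p.

2*x^2 + y^2 - 3*z^2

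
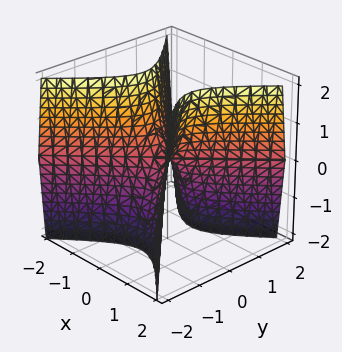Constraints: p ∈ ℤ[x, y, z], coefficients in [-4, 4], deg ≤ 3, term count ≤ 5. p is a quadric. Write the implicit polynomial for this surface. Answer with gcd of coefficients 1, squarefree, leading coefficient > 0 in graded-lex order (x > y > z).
3*x^2 - 3*y^2 - z

First, deg p = 2.
Then, symmetries: the x ↦ −x reflection is a symmetry, so x appears only in even powers; it's symmetric under y → −y, forcing even powers of y.
Next, reading off the gridlines: it meets the z-axis at z = 0 (among the integer gridlines); it meets the y-axis at y = 0 (among the integer gridlines); one x-axis crossing is at x = 0.
Finally, solving for integer coefficients yields p as stated.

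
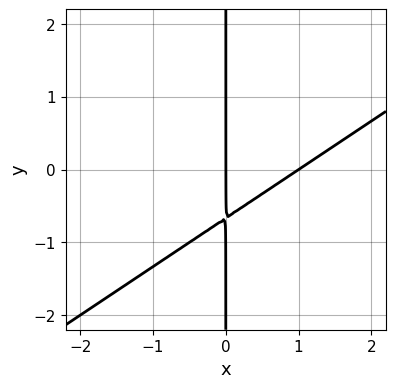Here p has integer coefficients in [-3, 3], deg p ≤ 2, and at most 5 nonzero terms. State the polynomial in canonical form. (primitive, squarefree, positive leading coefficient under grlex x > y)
The degree is 2 — a generic line meets the curve in up to 2 points.
Checking where it meets the axes: among the integer gridlines, it crosses the x-axis at x ∈ {0, 1}; the visible y-axis segment lies entirely on the curve.
Matching integer coefficients to the picture gives p.

2*x^2 - 3*x*y - 2*x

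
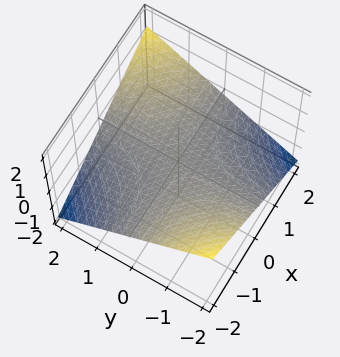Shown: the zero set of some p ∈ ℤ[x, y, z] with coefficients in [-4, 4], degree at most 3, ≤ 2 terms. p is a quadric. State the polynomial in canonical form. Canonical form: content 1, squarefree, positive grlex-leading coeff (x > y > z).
x*y - 3*z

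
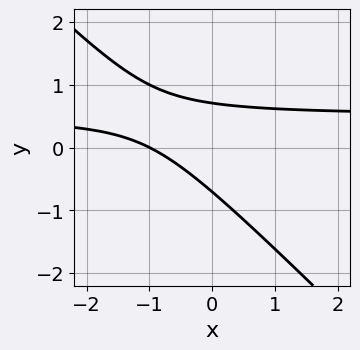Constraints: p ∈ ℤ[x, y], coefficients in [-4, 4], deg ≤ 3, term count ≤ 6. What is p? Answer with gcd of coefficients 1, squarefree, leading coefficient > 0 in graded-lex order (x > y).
1. Degree: the shape is more complex than any degree-1 curve, so deg p = 2.
2. Reading off the gridlines: it crosses the x-axis at the gridline x = -1.
3. Assembling these constraints gives the stated polynomial.

2*x*y + 2*y^2 - x - 1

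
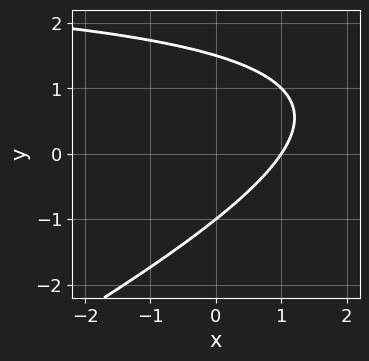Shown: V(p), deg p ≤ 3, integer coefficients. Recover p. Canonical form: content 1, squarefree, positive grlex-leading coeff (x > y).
x*y - 2*y^2 - 3*x + y + 3

1. deg p = 2. The shape is more complex than any degree-1 curve.
2. Reading off the gridlines: it crosses the y-axis at the gridline y = -1; it crosses the x-axis at the gridline x = 1.
3. These observations pin down the coefficients.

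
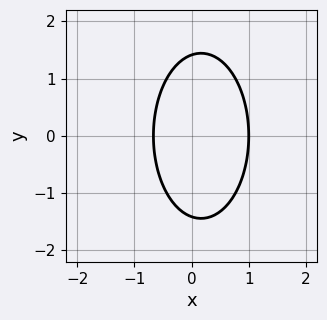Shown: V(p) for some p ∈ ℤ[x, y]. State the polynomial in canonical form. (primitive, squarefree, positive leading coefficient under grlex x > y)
First, deg p = 2. No degree-1 curve has this shape.
Next, symmetries: mirror symmetry y ↦ −y ⇒ only even powers of y.
Then, from the visible intercepts: it crosses the x-axis at the gridline x = 1.
Finally, the integer polynomial consistent with all of this is the stated p.

3*x^2 + y^2 - x - 2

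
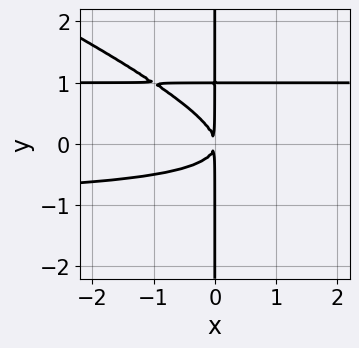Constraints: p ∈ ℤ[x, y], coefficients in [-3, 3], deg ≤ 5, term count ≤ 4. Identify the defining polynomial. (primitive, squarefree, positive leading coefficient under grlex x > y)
(a) Degree: no degree-3 curve has this shape, so deg p = 4.
(b) Reading off the gridlines: every point of the y-axis in the box is on the curve.
(c) These observations pin down the coefficients.

x^2*y^2 + 2*x*y^3 - 2*x*y^2 - x^2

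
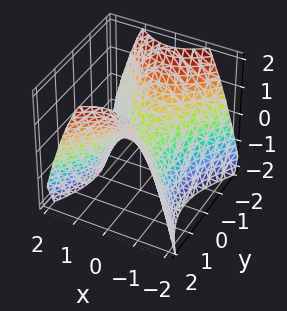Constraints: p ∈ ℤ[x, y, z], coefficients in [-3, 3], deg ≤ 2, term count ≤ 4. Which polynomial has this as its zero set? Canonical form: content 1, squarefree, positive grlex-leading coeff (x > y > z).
1. The degree is 2 — a saddle surface; a quadric.
2. Symmetries: it's symmetric under x → −x, forcing even powers of x; it's symmetric under y → −y, forcing even powers of y.
3. Reading off the gridlines: one x-axis crossing is at x = 0; it crosses the y-axis at the gridline y = 0; it meets the z-axis at z = 0 (among the integer gridlines).
4. The integer polynomial consistent with all of this is the stated p.

3*x^2 - 2*y^2 + 3*z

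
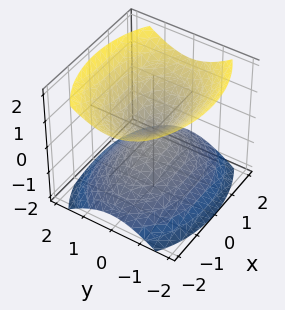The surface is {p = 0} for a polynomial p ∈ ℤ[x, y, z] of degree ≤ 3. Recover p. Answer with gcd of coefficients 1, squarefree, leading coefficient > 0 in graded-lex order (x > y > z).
x^2 + 2*y^2 - 2*z^2

First, the picture has 2 separate pieces.
Then, the degree is 2 — a double cone through the origin; a quadric.
Then, symmetries: mirror symmetry y ↦ −y ⇒ only even powers of y; it's symmetric under z → −z, forcing even powers of z; it's symmetric under x → −x, forcing even powers of x.
Then, observable constraints: it crosses the x-axis at the gridline x = 0; one z-axis crossing is at z = 0; one y-axis crossing is at y = 0.
Finally, fitting integer coefficients to these (and the overall shape) gives p.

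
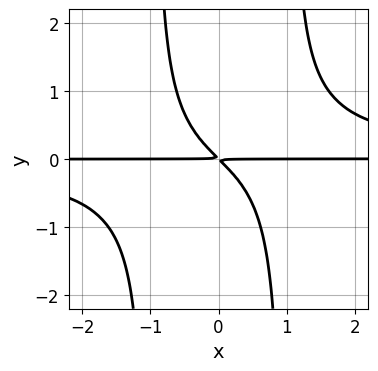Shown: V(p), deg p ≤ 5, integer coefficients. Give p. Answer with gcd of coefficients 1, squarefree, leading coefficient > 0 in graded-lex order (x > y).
deg p = 4. The shape is more complex than any degree-3 curve.
From the axis intercepts and sections: the visible x-axis segment lies entirely on the curve.
These observations pin down the coefficients.

x^2*y^2 - x*y - y^2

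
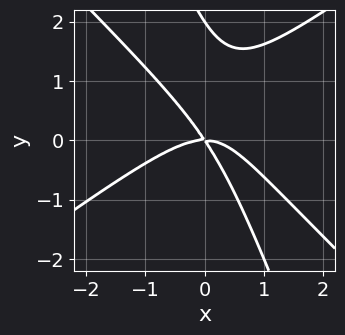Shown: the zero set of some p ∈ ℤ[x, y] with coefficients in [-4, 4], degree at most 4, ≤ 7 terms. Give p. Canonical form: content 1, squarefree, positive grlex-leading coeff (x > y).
1. Degree: the shape is more complex than any degree-2 curve, so deg p = 3.
2. From the axis intercepts and sections: it meets the x-axis at x = 0 (among the integer gridlines); the y-axis gridline crossings are at y ∈ {0, 2}.
3. The integer polynomial consistent with all of this is the stated p.

2*x^3 - 3*x*y^2 - y^3 + 3*x*y + 2*y^2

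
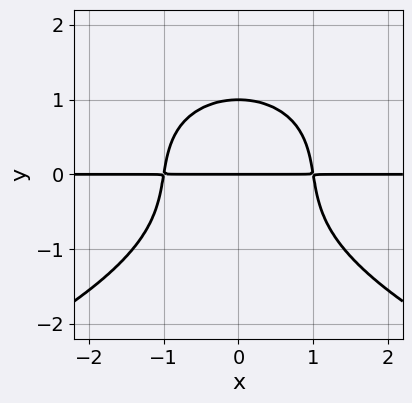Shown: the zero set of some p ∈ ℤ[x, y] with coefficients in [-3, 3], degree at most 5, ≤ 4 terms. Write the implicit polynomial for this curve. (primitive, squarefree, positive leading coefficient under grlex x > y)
(a) The degree is 4 — the shape is more complex than any degree-3 curve.
(b) Symmetries: the x ↦ −x reflection is a symmetry, so x appears only in even powers.
(c) From the visible intercepts: the visible x-axis segment lies entirely on the curve; the y-axis gridline crossings are at y ∈ {0, 1}.
(d) Assembling these constraints gives the stated polynomial.

2*y^4 + 3*x^2*y + y^2 - 3*y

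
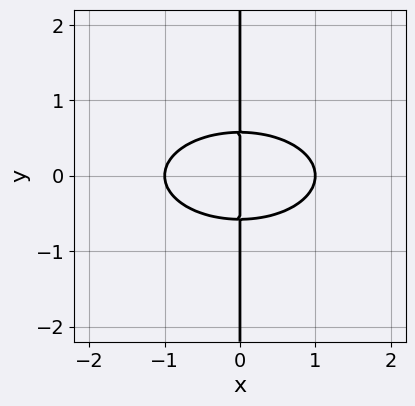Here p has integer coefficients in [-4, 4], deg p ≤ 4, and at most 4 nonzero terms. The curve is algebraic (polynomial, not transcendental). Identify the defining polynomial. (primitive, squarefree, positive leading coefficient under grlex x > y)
x^3 + 3*x*y^2 - x

(a) The degree is 3 — no degree-2 curve has this shape.
(b) Symmetries: mirror symmetry y ↦ −y ⇒ only even powers of y.
(c) Checking where it meets the axes: among the integer gridlines, it crosses the x-axis at x ∈ {-1, 0, 1}; the visible y-axis segment lies entirely on the curve.
(d) The integer polynomial consistent with all of this is the stated p.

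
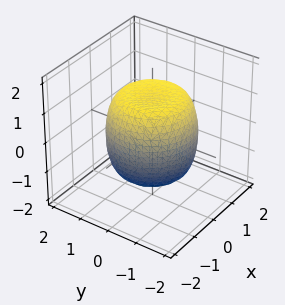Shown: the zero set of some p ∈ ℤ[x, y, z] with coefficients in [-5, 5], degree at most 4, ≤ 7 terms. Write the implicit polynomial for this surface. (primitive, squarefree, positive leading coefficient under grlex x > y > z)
First, deg p = 4.
Next, symmetries: the surface is invariant under rotation about z: p = q(x² + y², z).
Then, from the axis intercepts and sections: a circular section at z = -1 has radius between 1 and 2.
Finally, matching integer coefficients to the picture gives p.

2*x^4 + 4*x^2*y^2 + 2*y^4 - 2*x^2 - 2*y^2 + 2*z^2 - 3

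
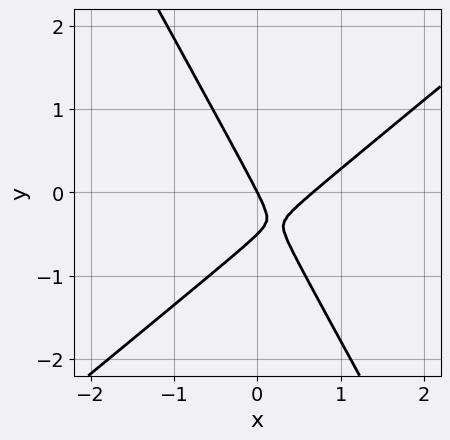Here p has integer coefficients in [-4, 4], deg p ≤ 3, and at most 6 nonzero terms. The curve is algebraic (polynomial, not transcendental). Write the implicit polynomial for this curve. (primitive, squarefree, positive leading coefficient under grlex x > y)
3*x^2 - 2*x*y - 2*y^2 - 2*x - y

deg p = 2.
Reading off the gridlines: one x-axis crossing is at x = 0; it crosses the y-axis at the gridline y = 0.
These observations pin down the coefficients.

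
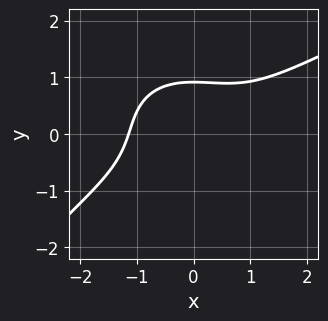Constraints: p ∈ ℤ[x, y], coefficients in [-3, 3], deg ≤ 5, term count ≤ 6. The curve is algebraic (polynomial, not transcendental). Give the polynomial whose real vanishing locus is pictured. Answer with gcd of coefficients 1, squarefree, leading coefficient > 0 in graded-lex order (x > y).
(a) deg p = 4.
(b) Matching integer coefficients to the picture gives p.

y^4 - 2*x^3 + 2*x^2*y + 3*y^3 - 3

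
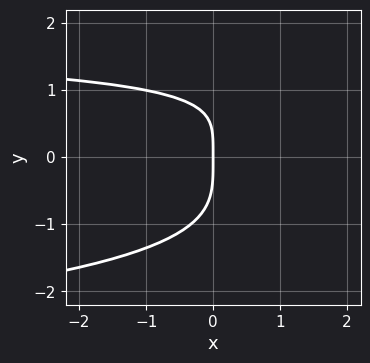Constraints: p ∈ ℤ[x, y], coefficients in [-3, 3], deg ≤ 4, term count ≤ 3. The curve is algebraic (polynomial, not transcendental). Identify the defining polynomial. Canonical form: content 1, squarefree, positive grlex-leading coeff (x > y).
1. deg p = 4. A generic line meets the curve in up to 4 points.
2. Checking where it meets the axes: it crosses the x-axis at the gridline x = 0; one y-axis crossing is at y = 0.
3. Fitting integer coefficients to these (and the overall shape) gives p.

y^4 - x*y + 2*x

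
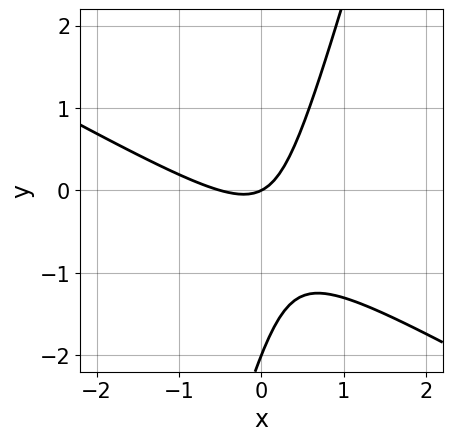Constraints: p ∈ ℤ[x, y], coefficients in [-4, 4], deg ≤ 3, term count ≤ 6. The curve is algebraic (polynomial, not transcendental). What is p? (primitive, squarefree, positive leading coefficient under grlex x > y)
1. The degree is 2 — a generic line meets the curve in up to 2 points.
2. Observable constraints: one x-axis crossing is at x = 0; among the integer gridlines, it crosses the y-axis at y ∈ {-2, 0}.
3. Fitting integer coefficients to these (and the overall shape) gives p.

2*x^2 + 3*x*y - y^2 + x - 2*y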